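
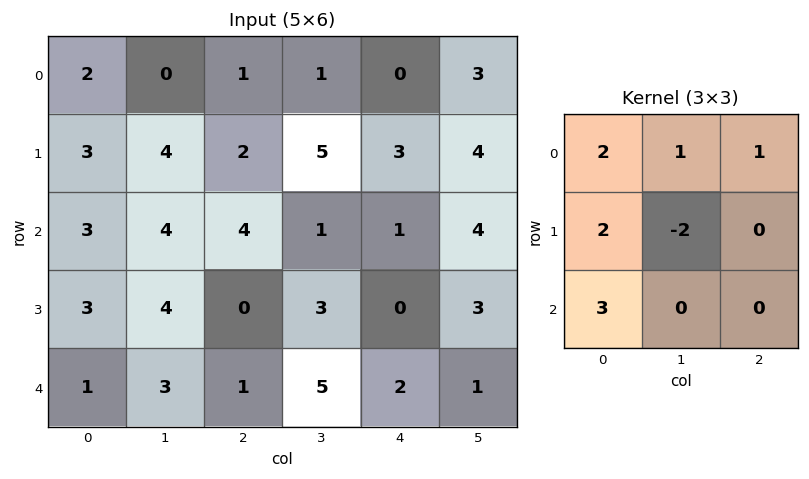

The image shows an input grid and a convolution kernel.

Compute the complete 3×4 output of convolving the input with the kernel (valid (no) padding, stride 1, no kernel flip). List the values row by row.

Output[0,0]: The receptive field on the input at this output position is [2 0 1 / 3 4 2 / 3 4 4]. Elementwise product with the kernel and sum: 2·2 + 0·1 + 1·1 + 3·2 + 4·-2 + 3·3.

12 18 9 12
19 27 18 26
15 30 7 28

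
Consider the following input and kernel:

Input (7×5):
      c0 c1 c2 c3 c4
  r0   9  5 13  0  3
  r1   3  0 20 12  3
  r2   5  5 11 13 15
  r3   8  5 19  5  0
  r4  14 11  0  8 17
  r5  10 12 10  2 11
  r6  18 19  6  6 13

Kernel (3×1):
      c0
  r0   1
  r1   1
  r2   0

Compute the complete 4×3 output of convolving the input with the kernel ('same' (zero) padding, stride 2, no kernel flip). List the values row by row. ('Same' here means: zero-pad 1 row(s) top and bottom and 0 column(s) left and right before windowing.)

Output[0,0]: The receptive field on the zero-padded input at this output position is [0 / 9 / 3]. Elementwise product with the kernel and sum: 0·1 + 9·1.

9 13 3
8 31 18
22 19 17
28 16 24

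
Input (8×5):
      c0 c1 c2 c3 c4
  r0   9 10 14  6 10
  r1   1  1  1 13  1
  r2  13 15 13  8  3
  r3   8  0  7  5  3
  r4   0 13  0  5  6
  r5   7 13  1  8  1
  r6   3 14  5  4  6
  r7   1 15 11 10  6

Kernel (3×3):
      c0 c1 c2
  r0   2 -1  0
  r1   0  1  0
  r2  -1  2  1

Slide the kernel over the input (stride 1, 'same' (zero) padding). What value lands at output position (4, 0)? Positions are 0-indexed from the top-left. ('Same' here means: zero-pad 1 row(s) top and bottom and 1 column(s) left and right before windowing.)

The receptive field on the zero-padded input at this output position is [0 8 0 / 0 0 13 / 0 7 13]. Elementwise product with the kernel and sum: 0·2 + 8·-1 + 0·1 + 0·-1 + 7·2 + 13·1.

19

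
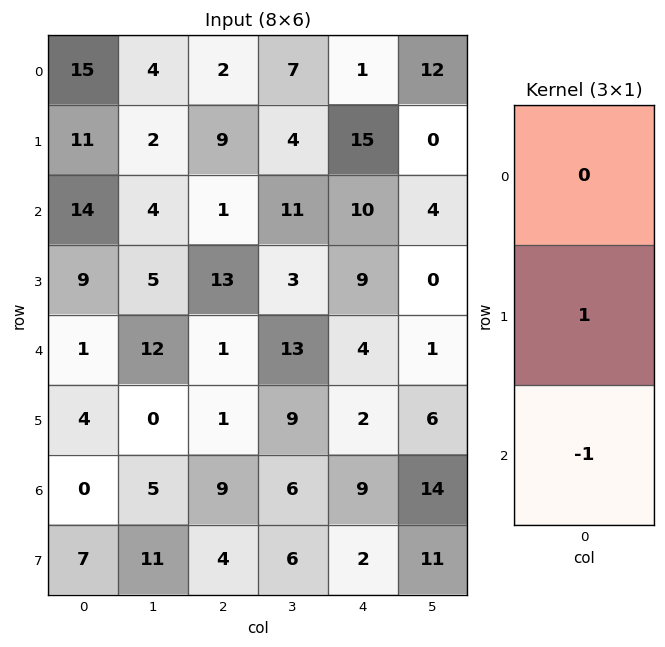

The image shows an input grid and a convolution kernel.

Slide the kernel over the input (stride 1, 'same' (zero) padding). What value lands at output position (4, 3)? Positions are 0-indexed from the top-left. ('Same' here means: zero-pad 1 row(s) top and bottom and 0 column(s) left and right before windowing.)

The receptive field on the zero-padded input at this output position is [3 / 13 / 9]. Elementwise product with the kernel and sum: 13·1 + 9·-1.

4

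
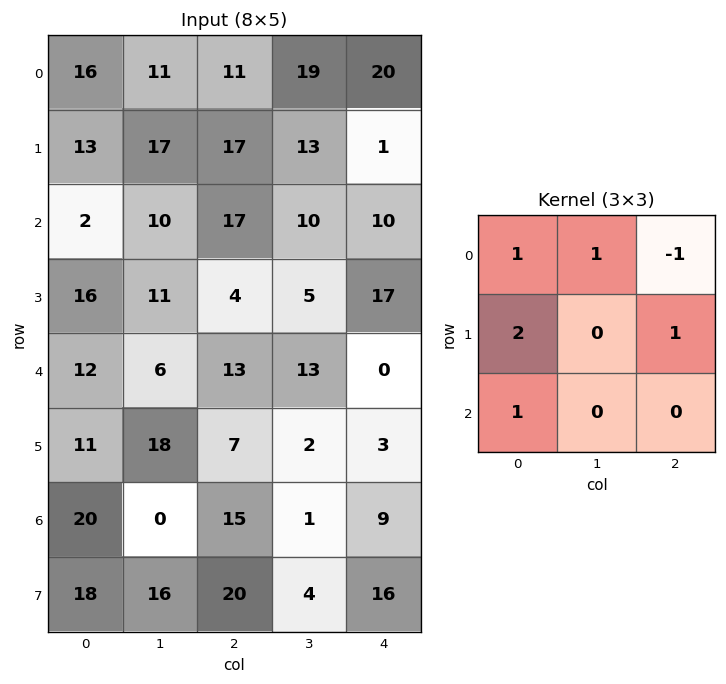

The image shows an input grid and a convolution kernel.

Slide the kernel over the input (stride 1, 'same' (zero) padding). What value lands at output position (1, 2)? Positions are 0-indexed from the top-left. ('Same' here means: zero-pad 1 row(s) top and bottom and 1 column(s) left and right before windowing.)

60

The receptive field on the zero-padded input at this output position is [11 11 19 / 17 17 13 / 10 17 10]. Elementwise product with the kernel and sum: 11·1 + 11·1 + 19·-1 + 17·2 + 13·1 + 10·1.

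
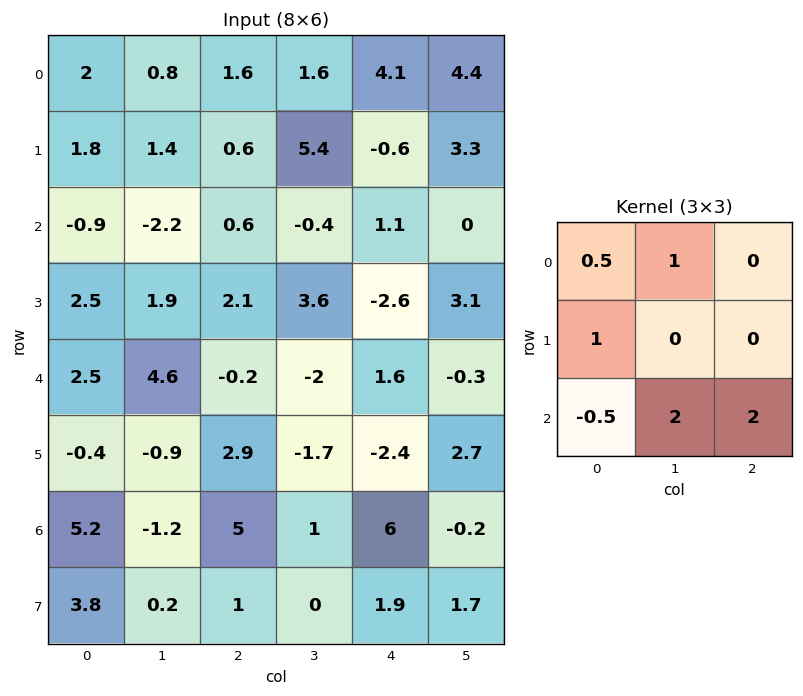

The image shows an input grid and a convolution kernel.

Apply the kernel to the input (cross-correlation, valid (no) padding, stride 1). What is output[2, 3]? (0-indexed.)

The receptive field on the input at this output position is [-0.4 1.1 0 / 3.6 -2.6 3.1 / -2 1.6 -0.3]. Elementwise product with the kernel and sum: -0.4·0.5 + 1.1·1 + 3.6·1 + -2·-0.5 + 1.6·2 + -0.3·2.

8.1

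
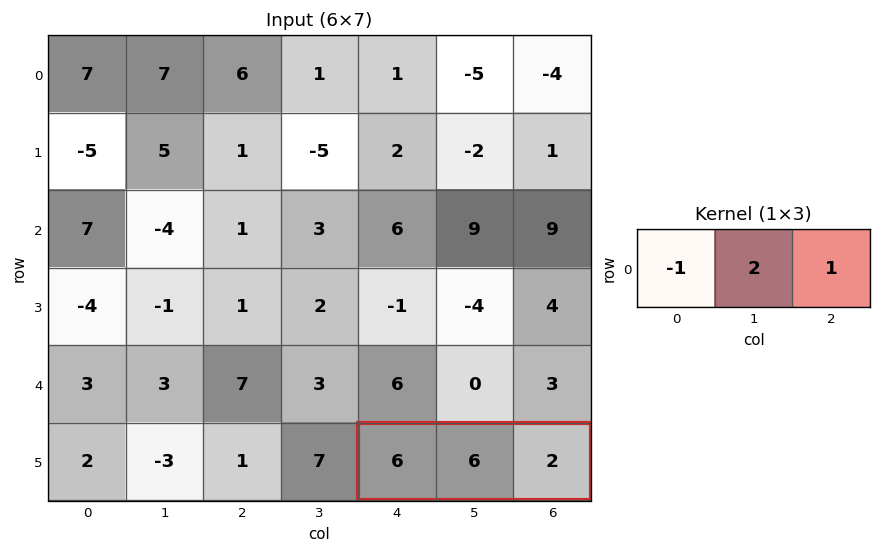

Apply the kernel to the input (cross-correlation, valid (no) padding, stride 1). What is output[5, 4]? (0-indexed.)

The receptive field on the input at this output position is [6 6 2]. Elementwise product with the kernel and sum: 6·-1 + 6·2 + 2·1.

8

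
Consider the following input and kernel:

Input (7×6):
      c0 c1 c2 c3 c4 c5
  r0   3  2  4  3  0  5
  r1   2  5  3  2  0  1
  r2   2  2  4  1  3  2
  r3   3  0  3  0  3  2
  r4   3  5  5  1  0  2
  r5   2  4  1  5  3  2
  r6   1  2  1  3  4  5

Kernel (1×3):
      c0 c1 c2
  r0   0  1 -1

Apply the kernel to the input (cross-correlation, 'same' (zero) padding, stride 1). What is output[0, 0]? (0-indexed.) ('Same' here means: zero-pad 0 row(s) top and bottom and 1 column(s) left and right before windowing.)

The receptive field on the zero-padded input at this output position is [0 3 2]. Elementwise product with the kernel and sum: 3·1 + 2·-1.

1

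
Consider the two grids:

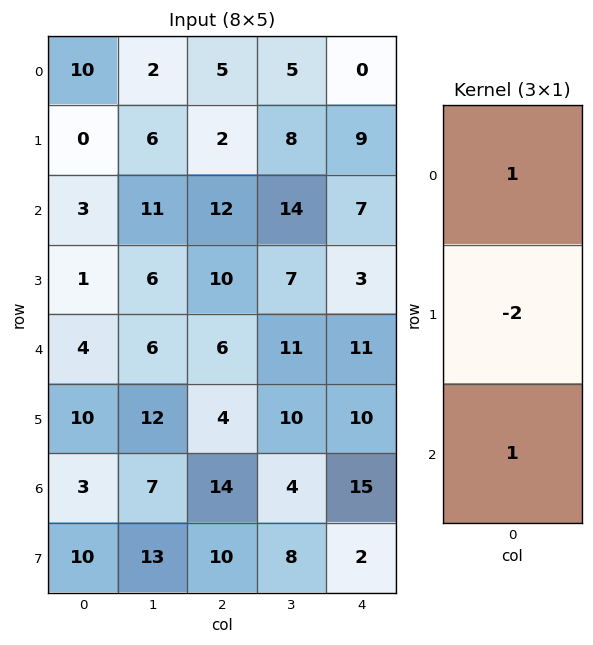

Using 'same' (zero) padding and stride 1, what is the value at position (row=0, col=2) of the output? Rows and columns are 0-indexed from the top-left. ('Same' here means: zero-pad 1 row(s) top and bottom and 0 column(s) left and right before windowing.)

The receptive field on the zero-padded input at this output position is [0 / 5 / 2]. Elementwise product with the kernel and sum: 0·1 + 5·-2 + 2·1.

-8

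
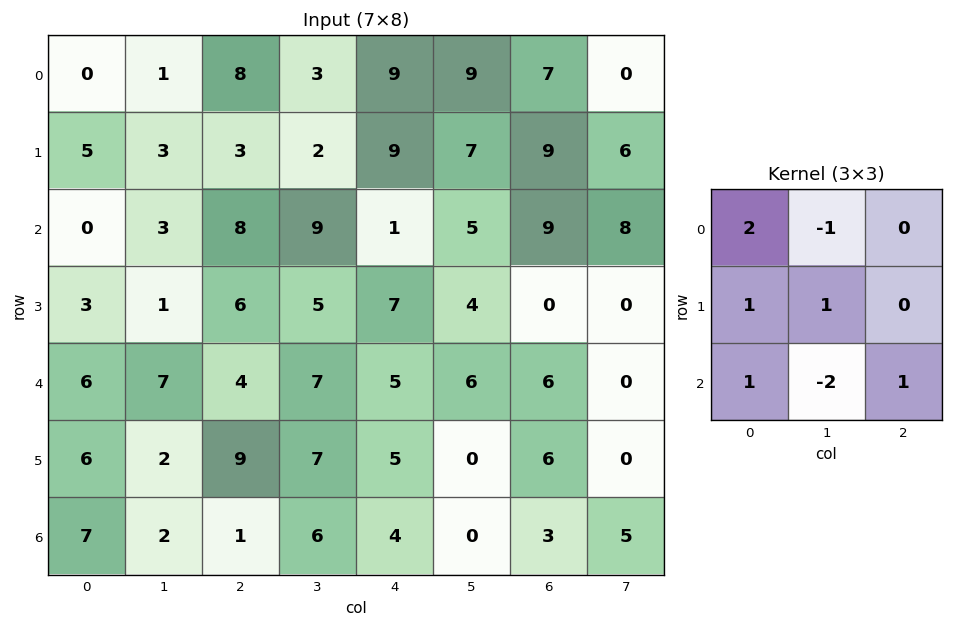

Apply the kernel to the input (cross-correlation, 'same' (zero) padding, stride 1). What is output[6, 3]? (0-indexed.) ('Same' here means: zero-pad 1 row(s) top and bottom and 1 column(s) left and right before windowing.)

18

The receptive field on the zero-padded input at this output position is [9 7 5 / 1 6 4 / 0 0 0]. Elementwise product with the kernel and sum: 9·2 + 7·-1 + 1·1 + 6·1 + 0·1 + 0·-2 + 0·1.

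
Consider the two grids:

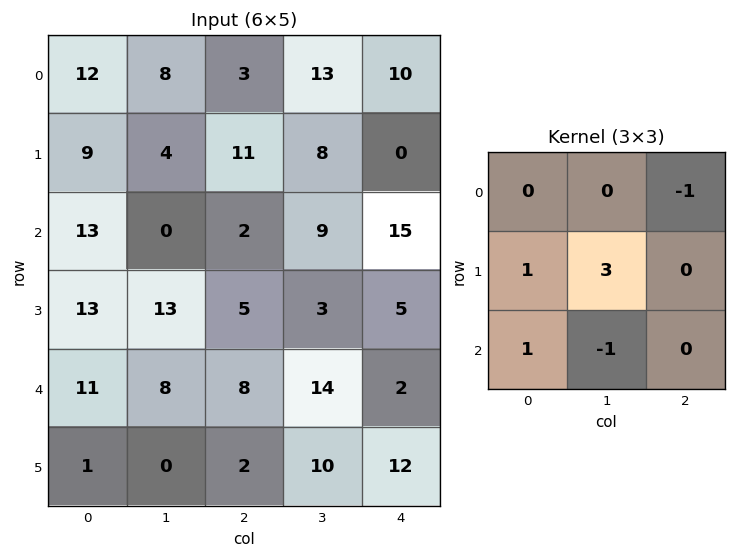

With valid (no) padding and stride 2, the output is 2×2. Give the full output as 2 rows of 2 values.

Output[0,0]: The receptive field on the input at this output position is [12 8 3 / 9 4 11 / 13 0 2]. Elementwise product with the kernel and sum: 3·-1 + 9·1 + 4·3 + 13·1 + 0·-1.

31 18
53 -7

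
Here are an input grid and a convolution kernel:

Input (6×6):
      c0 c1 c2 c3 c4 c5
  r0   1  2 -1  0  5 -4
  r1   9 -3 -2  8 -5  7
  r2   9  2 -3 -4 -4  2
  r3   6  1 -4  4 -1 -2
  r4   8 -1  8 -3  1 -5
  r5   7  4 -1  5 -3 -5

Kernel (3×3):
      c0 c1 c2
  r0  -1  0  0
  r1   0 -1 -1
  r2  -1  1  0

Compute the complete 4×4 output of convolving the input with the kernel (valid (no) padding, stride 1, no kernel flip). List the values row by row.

Output[0,0]: The receptive field on the input at this output position is [1 2 -1 / 9 -3 -2 / 9 2 -3]. Elementwise product with the kernel and sum: 1·-1 + -3·-1 + -2·-1 + 9·-1 + 2·1.
Output[0,1]: The receptive field on the input at this output position is [2 -1 0 / -3 -2 8 / 2 -3 -4]. Elementwise product with the kernel and sum: 2·-1 + -2·-1 + 8·-1 + 2·-1 + -3·1.

-3 -13 -3 -2
-13 5 18 -11
-15 7 -11 11
-16 -11 12 -8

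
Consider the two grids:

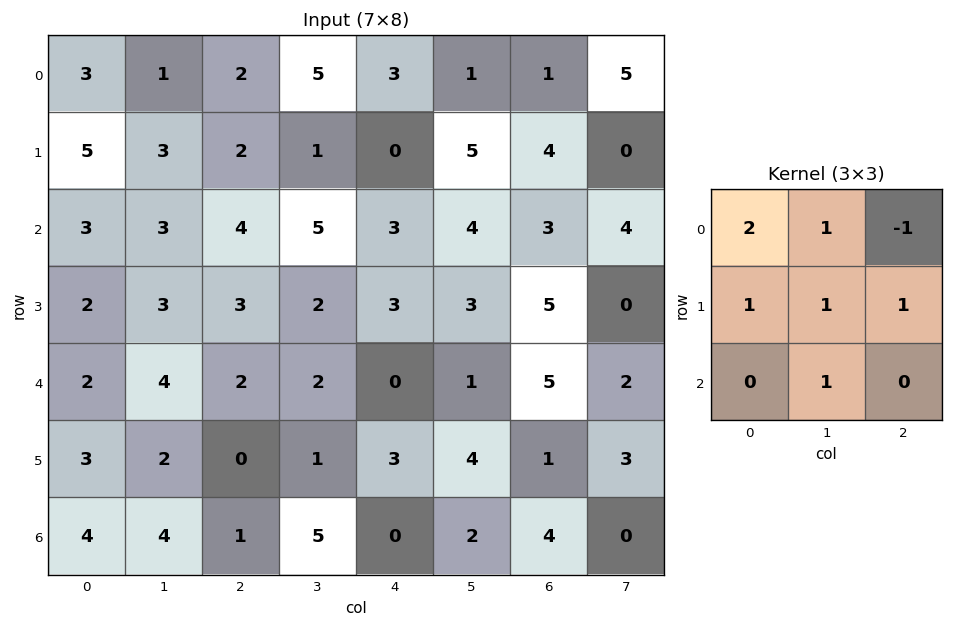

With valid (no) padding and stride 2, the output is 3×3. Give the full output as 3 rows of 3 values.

18 14 19
17 20 19
15 15 6

Output[0,0]: The receptive field on the input at this output position is [3 1 2 / 5 3 2 / 3 3 4]. Elementwise product with the kernel and sum: 3·2 + 1·1 + 2·-1 + 5·1 + 3·1 + 2·1 + 3·1.
Output[0,1]: The receptive field on the input at this output position is [2 5 3 / 2 1 0 / 4 5 3]. Elementwise product with the kernel and sum: 2·2 + 5·1 + 3·-1 + 2·1 + 1·1 + 0·1 + 5·1.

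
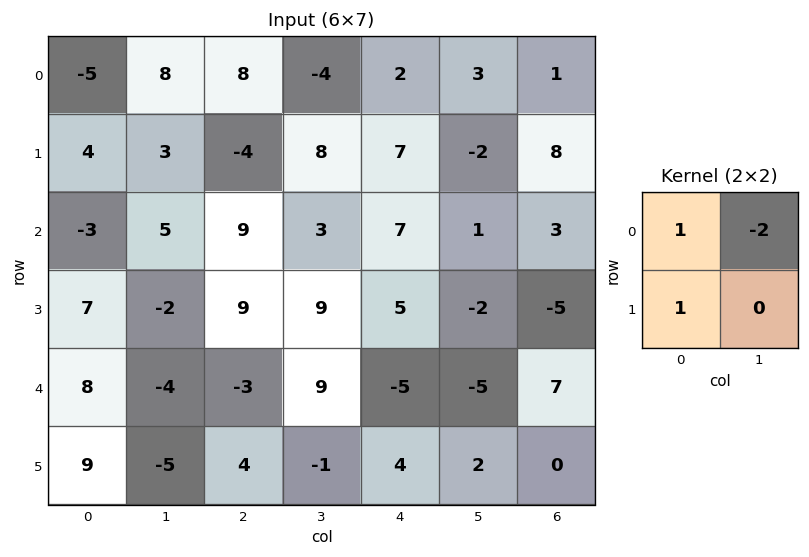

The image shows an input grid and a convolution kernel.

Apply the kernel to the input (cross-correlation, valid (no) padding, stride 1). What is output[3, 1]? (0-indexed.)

The receptive field on the input at this output position is [-2 9 / -4 -3]. Elementwise product with the kernel and sum: -2·1 + 9·-2 + -4·1.

-24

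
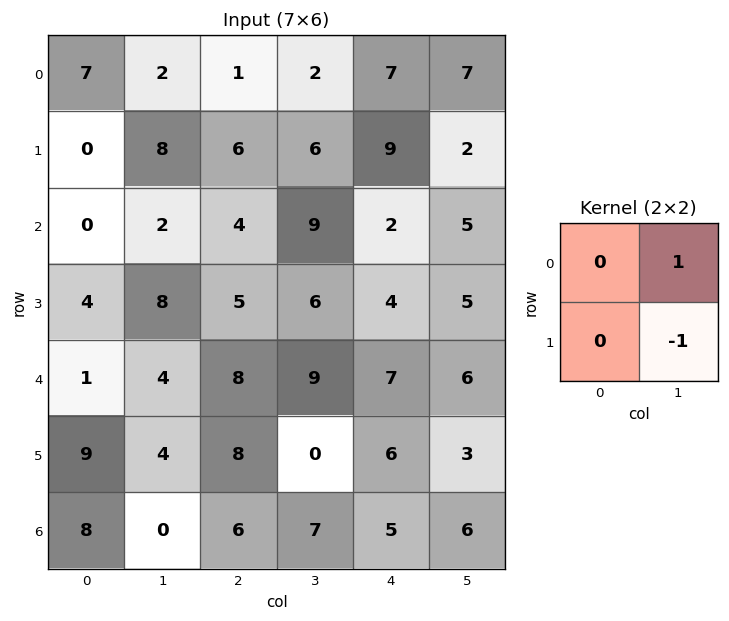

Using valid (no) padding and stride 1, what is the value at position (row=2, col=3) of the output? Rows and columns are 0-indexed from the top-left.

-2

The receptive field on the input at this output position is [9 2 / 6 4]. Elementwise product with the kernel and sum: 2·1 + 4·-1.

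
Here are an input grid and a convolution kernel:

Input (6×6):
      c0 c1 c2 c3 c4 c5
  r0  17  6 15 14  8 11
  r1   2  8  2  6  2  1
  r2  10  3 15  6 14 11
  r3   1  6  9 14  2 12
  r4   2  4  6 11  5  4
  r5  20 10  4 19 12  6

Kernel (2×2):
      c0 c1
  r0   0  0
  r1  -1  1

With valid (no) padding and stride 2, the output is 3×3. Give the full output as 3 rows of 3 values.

6 4 -1
5 5 10
-10 15 -6

Output[0,0]: The receptive field on the input at this output position is [17 6 / 2 8]. Elementwise product with the kernel and sum: 2·-1 + 8·1.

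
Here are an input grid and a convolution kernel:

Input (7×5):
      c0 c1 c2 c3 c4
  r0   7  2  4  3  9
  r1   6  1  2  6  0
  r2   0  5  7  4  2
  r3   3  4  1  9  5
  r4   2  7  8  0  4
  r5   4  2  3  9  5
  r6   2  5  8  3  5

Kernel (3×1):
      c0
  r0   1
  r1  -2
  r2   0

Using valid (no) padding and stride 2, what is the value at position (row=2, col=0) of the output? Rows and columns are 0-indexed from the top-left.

The receptive field on the input at this output position is [2 / 4 / 2]. Elementwise product with the kernel and sum: 2·1 + 4·-2.

-6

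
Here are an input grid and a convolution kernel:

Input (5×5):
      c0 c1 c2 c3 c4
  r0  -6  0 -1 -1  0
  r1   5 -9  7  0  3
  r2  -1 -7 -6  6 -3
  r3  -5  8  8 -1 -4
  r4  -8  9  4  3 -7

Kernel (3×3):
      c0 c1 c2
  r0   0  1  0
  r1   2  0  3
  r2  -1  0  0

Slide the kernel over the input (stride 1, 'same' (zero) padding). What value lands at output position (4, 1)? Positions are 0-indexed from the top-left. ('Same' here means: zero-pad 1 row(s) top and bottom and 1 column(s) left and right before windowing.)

4

The receptive field on the zero-padded input at this output position is [-5 8 8 / -8 9 4 / 0 0 0]. Elementwise product with the kernel and sum: 8·1 + -8·2 + 4·3 + 0·-1.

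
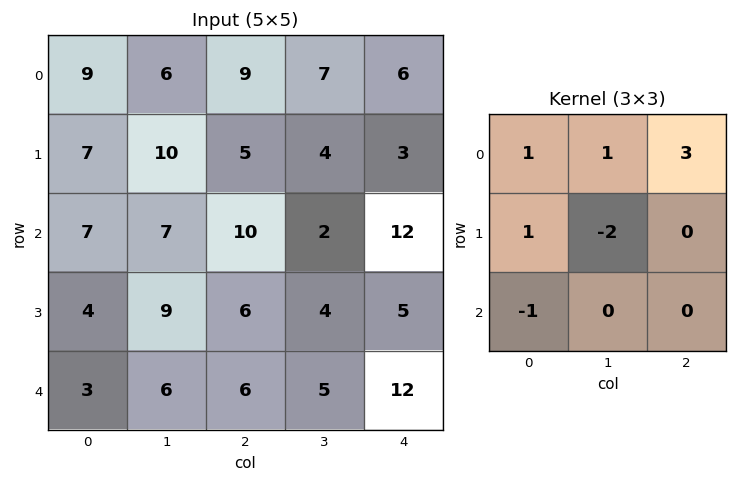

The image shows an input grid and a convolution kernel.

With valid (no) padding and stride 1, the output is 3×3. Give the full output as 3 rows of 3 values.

Output[0,0]: The receptive field on the input at this output position is [9 6 9 / 7 10 5 / 7 7 10]. Elementwise product with the kernel and sum: 9·1 + 6·1 + 9·3 + 7·1 + 10·-2 + 7·-1.
Output[0,1]: The receptive field on the input at this output position is [6 9 7 / 10 5 4 / 7 10 2]. Elementwise product with the kernel and sum: 6·1 + 9·1 + 7·3 + 10·1 + 5·-2 + 7·-1.

22 29 21
21 5 18
27 14 40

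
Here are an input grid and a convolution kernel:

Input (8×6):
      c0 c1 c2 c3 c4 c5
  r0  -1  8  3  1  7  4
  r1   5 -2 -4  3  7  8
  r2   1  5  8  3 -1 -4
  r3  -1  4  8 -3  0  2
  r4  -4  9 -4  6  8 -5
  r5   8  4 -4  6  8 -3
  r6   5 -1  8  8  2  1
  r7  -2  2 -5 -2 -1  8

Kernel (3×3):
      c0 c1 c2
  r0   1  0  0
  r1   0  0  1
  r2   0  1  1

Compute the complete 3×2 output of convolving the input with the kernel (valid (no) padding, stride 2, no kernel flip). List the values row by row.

8 12
14 22
-1 14

Output[0,0]: The receptive field on the input at this output position is [-1 8 3 / 5 -2 -4 / 1 5 8]. Elementwise product with the kernel and sum: -1·1 + -4·1 + 5·1 + 8·1.
Output[0,1]: The receptive field on the input at this output position is [3 1 7 / -4 3 7 / 8 3 -1]. Elementwise product with the kernel and sum: 3·1 + 7·1 + 3·1 + -1·1.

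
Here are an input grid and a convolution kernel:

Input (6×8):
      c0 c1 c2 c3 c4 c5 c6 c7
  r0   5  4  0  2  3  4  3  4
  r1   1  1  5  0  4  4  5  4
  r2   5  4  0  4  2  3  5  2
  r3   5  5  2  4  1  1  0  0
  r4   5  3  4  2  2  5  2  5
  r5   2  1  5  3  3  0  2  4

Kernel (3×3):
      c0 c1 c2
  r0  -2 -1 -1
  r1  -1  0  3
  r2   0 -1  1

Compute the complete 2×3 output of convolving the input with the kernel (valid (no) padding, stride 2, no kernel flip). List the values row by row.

-4 0 0
-12 -5 -16

Output[0,0]: The receptive field on the input at this output position is [5 4 0 / 1 1 5 / 5 4 0]. Elementwise product with the kernel and sum: 5·-2 + 4·-1 + 0·-1 + 1·-1 + 5·3 + 4·-1 + 0·1.
Output[0,1]: The receptive field on the input at this output position is [0 2 3 / 5 0 4 / 0 4 2]. Elementwise product with the kernel and sum: 0·-2 + 2·-1 + 3·-1 + 5·-1 + 4·3 + 4·-1 + 2·1.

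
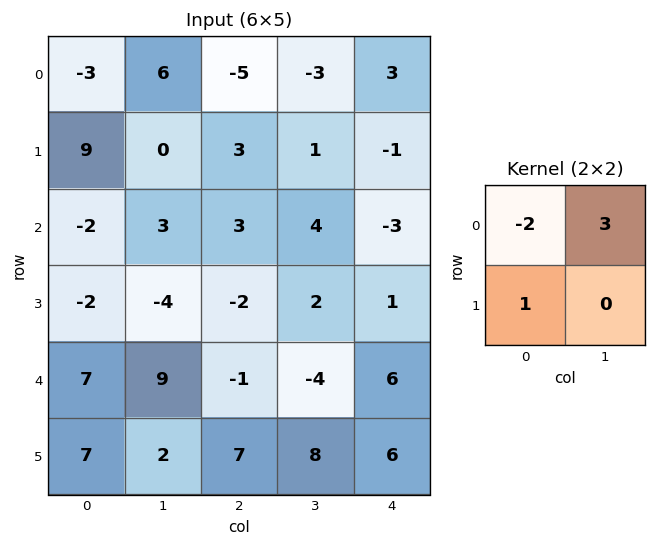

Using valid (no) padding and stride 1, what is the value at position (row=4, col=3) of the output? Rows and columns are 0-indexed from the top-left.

The receptive field on the input at this output position is [-4 6 / 8 6]. Elementwise product with the kernel and sum: -4·-2 + 6·3 + 8·1.

34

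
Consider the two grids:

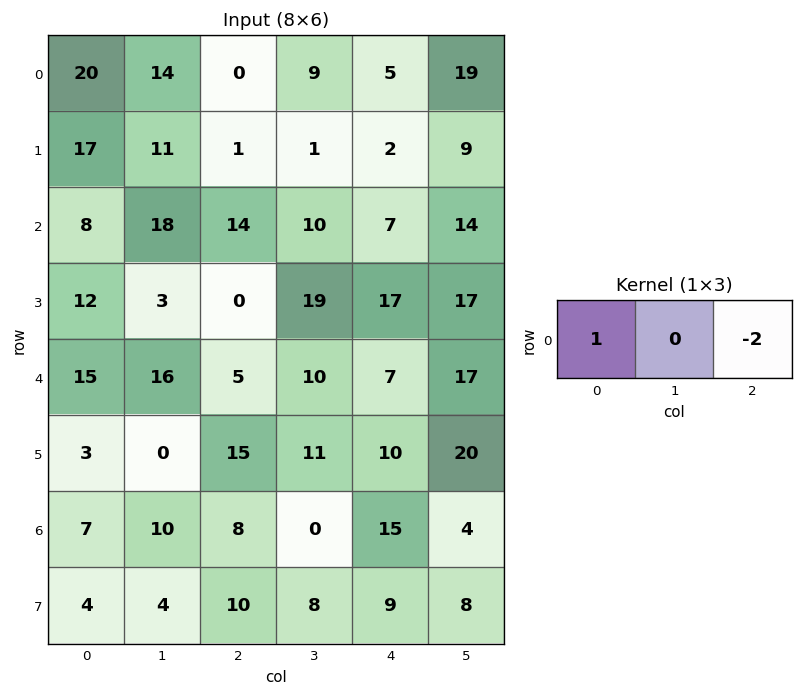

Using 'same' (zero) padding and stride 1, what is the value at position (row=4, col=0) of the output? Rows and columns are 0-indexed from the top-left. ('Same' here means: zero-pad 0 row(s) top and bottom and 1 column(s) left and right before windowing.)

The receptive field on the zero-padded input at this output position is [0 15 16]. Elementwise product with the kernel and sum: 0·1 + 16·-2.

-32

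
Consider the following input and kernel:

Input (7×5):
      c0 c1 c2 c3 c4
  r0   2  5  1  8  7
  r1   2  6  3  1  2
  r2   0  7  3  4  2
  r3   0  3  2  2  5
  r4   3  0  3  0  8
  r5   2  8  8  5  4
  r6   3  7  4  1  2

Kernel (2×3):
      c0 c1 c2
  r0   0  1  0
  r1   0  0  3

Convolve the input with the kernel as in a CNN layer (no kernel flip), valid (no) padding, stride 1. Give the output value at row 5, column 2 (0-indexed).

The receptive field on the input at this output position is [8 5 4 / 4 1 2]. Elementwise product with the kernel and sum: 5·1 + 2·3.

11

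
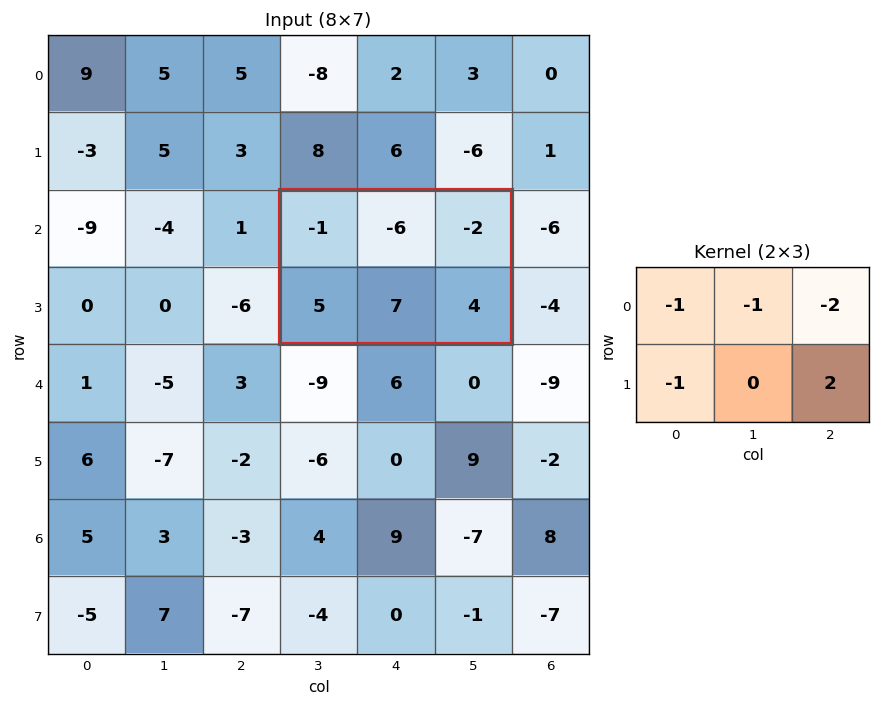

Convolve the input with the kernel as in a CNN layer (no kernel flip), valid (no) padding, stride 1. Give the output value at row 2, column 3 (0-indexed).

14

The receptive field on the input at this output position is [-1 -6 -2 / 5 7 4]. Elementwise product with the kernel and sum: -1·-1 + -6·-1 + -2·-2 + 5·-1 + 4·2.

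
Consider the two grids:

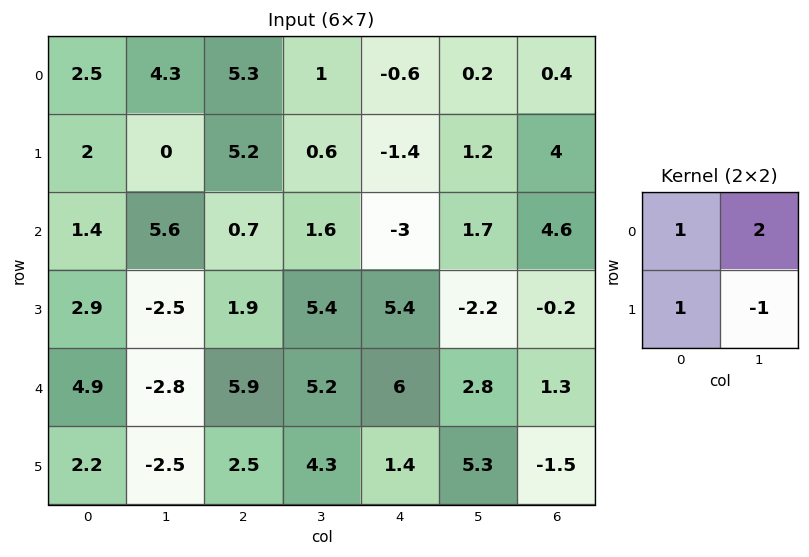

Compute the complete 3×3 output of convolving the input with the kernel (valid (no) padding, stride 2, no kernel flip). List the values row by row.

13.1 11.9 -2.8
18 0.4 8
4 14.5 7.7

Output[0,0]: The receptive field on the input at this output position is [2.5 4.3 / 2 0]. Elementwise product with the kernel and sum: 2.5·1 + 4.3·2 + 2·1 + 0·-1.
Output[0,1]: The receptive field on the input at this output position is [5.3 1 / 5.2 0.6]. Elementwise product with the kernel and sum: 5.3·1 + 1·2 + 5.2·1 + 0.6·-1.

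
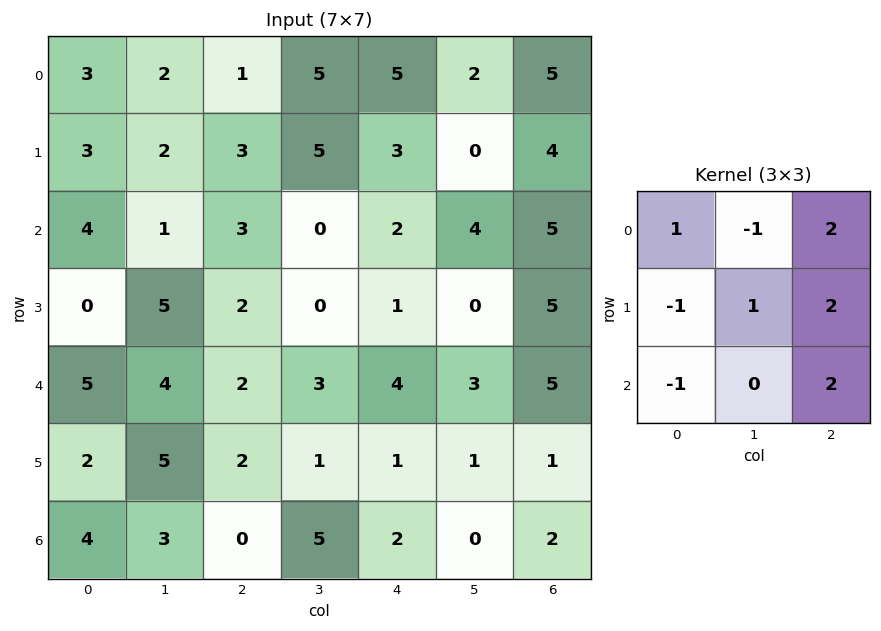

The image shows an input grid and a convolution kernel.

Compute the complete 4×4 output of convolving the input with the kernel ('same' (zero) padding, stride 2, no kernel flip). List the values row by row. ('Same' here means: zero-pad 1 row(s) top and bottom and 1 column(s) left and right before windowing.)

Output[0,0]: The receptive field on the zero-padded input at this output position is [0 0 0 / 0 3 2 / 0 3 2]. Elementwise product with the kernel and sum: 0·1 + 0·-1 + 0·2 + 0·-1 + 3·1 + 2·2 + 0·-1 + 2·2.

11 17 -1 3
17 6 12 -3
33 4 7 -4
18 12 -1 2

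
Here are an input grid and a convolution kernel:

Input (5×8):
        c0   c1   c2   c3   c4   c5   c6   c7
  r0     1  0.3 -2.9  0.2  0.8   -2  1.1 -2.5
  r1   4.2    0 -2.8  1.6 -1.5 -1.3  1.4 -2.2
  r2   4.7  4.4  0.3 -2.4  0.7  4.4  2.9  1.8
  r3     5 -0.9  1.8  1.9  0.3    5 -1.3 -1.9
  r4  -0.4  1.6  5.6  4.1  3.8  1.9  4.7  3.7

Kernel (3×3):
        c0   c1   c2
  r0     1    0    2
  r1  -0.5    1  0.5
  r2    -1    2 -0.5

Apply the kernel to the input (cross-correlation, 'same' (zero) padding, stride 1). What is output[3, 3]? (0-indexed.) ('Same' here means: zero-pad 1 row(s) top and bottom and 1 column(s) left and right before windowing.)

The receptive field on the zero-padded input at this output position is [0.3 -2.4 0.7 / 1.8 1.9 0.3 / 5.6 4.1 3.8]. Elementwise product with the kernel and sum: 0.3·1 + 0.7·2 + 1.8·-0.5 + 1.9·1 + 0.3·0.5 + 5.6·-1 + 4.1·2 + 3.8·-0.5.

3.55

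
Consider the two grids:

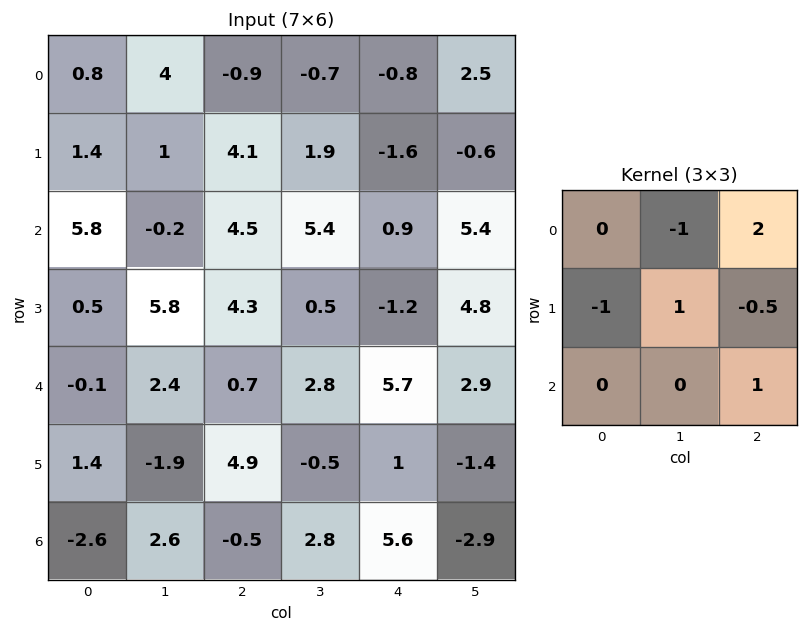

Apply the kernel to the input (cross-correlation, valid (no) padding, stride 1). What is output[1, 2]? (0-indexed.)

The receptive field on the input at this output position is [4.1 1.9 -1.6 / 4.5 5.4 0.9 / 4.3 0.5 -1.2]. Elementwise product with the kernel and sum: 1.9·-1 + -1.6·2 + 4.5·-1 + 5.4·1 + 0.9·-0.5 + -1.2·1.

-5.85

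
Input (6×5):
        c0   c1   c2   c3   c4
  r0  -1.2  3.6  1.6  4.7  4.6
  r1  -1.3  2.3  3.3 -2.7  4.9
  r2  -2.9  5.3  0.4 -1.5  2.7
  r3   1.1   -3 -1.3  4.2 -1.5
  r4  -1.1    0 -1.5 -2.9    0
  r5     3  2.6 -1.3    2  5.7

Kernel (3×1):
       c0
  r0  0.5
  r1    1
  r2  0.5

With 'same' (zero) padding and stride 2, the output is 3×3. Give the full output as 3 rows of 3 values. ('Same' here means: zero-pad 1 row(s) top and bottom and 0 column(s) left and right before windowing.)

Output[0,0]: The receptive field on the zero-padded input at this output position is [0 / -1.2 / -1.3]. Elementwise product with the kernel and sum: 0·0.5 + -1.2·1 + -1.3·0.5.
Output[0,1]: The receptive field on the zero-padded input at this output position is [0 / 1.6 / 3.3]. Elementwise product with the kernel and sum: 0·0.5 + 1.6·1 + 3.3·0.5.

-1.85 3.25 7.05
-3 1.4 4.4
0.95 -2.8 2.1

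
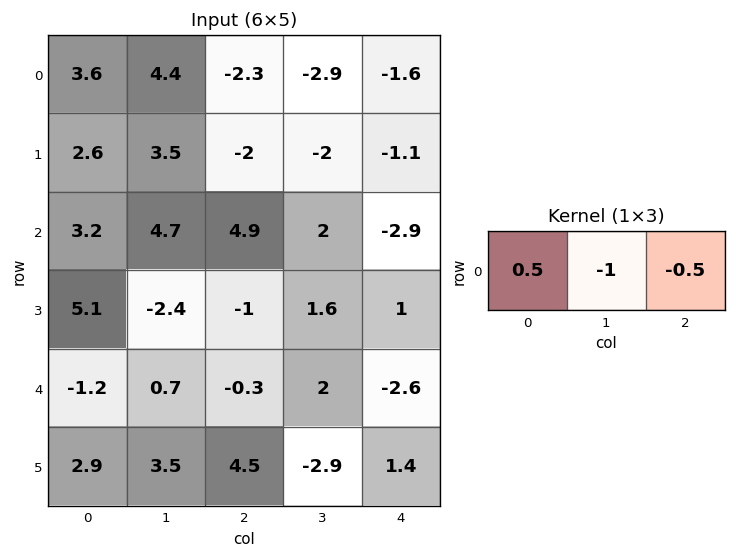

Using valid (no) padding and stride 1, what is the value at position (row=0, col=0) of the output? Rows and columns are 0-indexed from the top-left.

The receptive field on the input at this output position is [3.6 4.4 -2.3]. Elementwise product with the kernel and sum: 3.6·0.5 + 4.4·-1 + -2.3·-0.5.

-1.45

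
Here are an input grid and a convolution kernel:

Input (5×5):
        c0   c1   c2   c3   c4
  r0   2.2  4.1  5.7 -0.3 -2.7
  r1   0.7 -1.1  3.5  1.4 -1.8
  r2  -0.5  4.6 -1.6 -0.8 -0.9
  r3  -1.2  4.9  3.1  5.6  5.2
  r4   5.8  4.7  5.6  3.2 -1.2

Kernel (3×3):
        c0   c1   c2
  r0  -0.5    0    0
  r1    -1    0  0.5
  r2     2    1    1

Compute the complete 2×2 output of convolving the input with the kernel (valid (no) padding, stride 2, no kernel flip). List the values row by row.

1.95 -12.15
24.9 13.5

Output[0,0]: The receptive field on the input at this output position is [2.2 4.1 5.7 / 0.7 -1.1 3.5 / -0.5 4.6 -1.6]. Elementwise product with the kernel and sum: 2.2·-0.5 + 0.7·-1 + 3.5·0.5 + -0.5·2 + 4.6·1 + -1.6·1.
Output[0,1]: The receptive field on the input at this output position is [5.7 -0.3 -2.7 / 3.5 1.4 -1.8 / -1.6 -0.8 -0.9]. Elementwise product with the kernel and sum: 5.7·-0.5 + 3.5·-1 + -1.8·0.5 + -1.6·2 + -0.8·1 + -0.9·1.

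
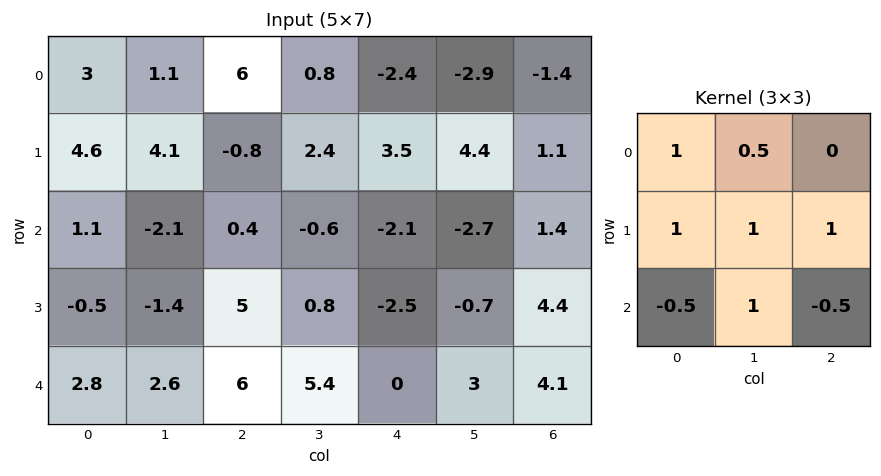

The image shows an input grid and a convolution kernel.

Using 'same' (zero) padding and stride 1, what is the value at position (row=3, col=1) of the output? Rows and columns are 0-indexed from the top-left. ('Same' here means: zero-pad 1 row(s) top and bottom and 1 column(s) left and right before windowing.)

The receptive field on the zero-padded input at this output position is [1.1 -2.1 0.4 / -0.5 -1.4 5 / 2.8 2.6 6]. Elementwise product with the kernel and sum: 1.1·1 + -2.1·0.5 + -0.5·1 + -1.4·1 + 5·1 + 2.8·-0.5 + 2.6·1 + 6·-0.5.

1.35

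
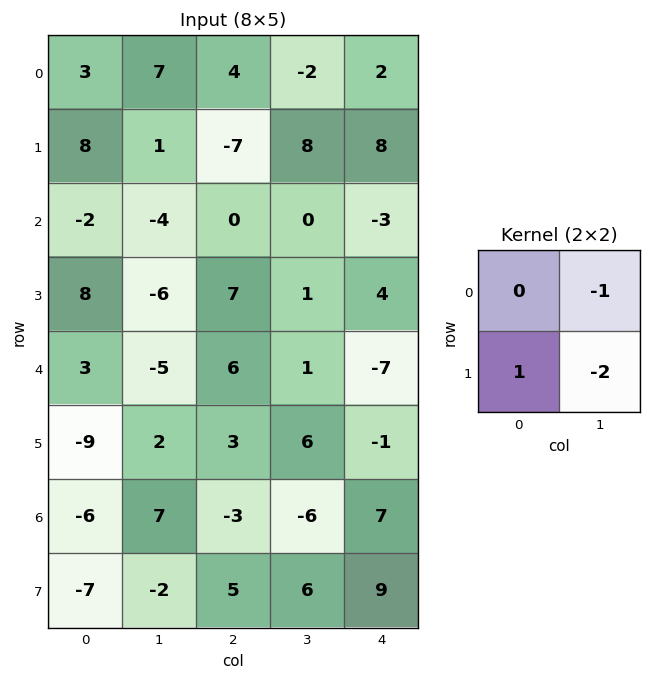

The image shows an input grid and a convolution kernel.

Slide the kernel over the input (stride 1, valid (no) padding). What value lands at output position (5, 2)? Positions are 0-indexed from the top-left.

3

The receptive field on the input at this output position is [3 6 / -3 -6]. Elementwise product with the kernel and sum: 6·-1 + -3·1 + -6·-2.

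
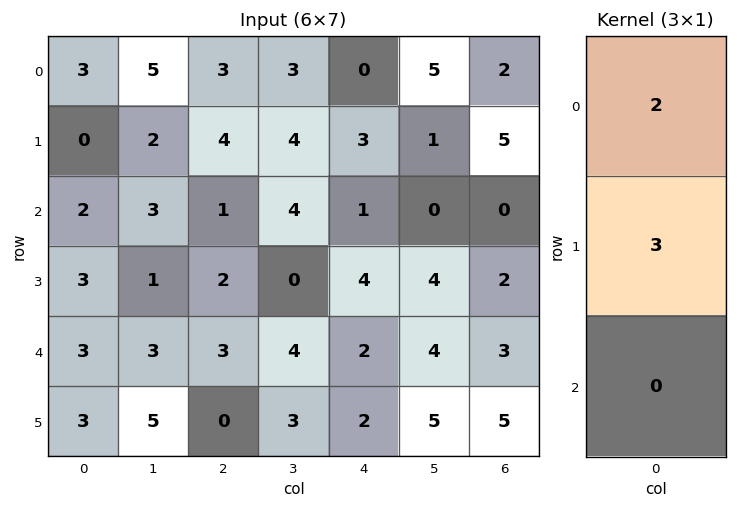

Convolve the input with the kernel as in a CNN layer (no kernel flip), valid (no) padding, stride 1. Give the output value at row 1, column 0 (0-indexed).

6

The receptive field on the input at this output position is [0 / 2 / 3]. Elementwise product with the kernel and sum: 0·2 + 2·3.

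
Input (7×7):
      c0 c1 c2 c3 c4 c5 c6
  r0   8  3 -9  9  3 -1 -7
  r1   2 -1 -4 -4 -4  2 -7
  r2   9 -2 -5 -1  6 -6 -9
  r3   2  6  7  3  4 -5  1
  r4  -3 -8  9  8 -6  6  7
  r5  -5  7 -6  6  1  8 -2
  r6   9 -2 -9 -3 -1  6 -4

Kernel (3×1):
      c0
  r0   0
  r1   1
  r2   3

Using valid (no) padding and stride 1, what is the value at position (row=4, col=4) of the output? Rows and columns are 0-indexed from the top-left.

The receptive field on the input at this output position is [-6 / 1 / -1]. Elementwise product with the kernel and sum: 1·1 + -1·3.

-2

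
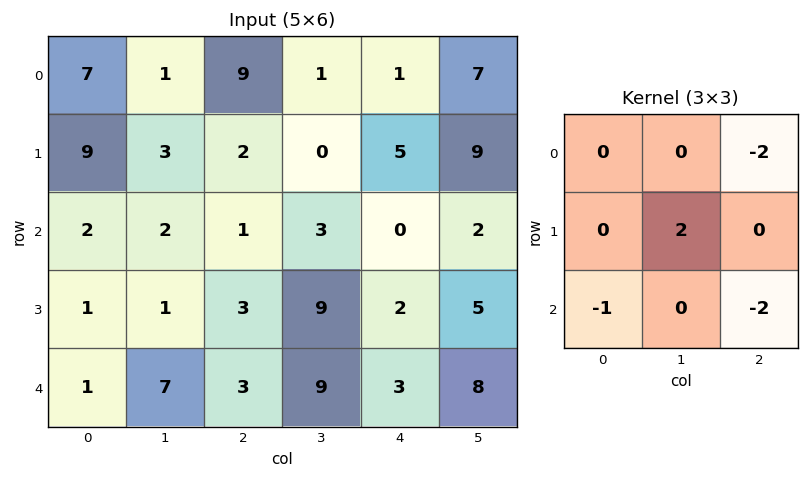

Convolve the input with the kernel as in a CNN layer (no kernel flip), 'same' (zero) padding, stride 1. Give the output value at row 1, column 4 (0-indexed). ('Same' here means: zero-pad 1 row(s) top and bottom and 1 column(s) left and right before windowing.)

The receptive field on the zero-padded input at this output position is [1 1 7 / 0 5 9 / 3 0 2]. Elementwise product with the kernel and sum: 7·-2 + 5·2 + 3·-1 + 2·-2.

-11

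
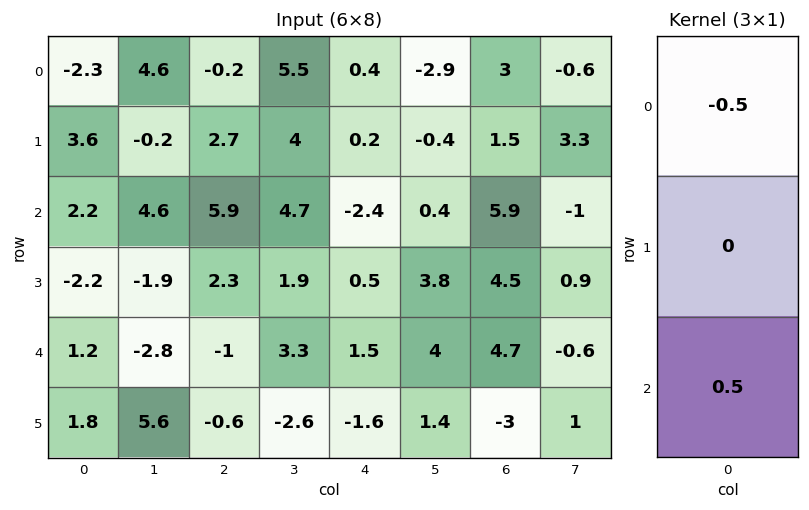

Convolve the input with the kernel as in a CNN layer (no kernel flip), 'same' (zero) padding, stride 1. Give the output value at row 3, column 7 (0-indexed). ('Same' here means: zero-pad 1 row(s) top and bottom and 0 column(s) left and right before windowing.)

The receptive field on the zero-padded input at this output position is [-1 / 0.9 / -0.6]. Elementwise product with the kernel and sum: -1·-0.5 + -0.6·0.5.

0.2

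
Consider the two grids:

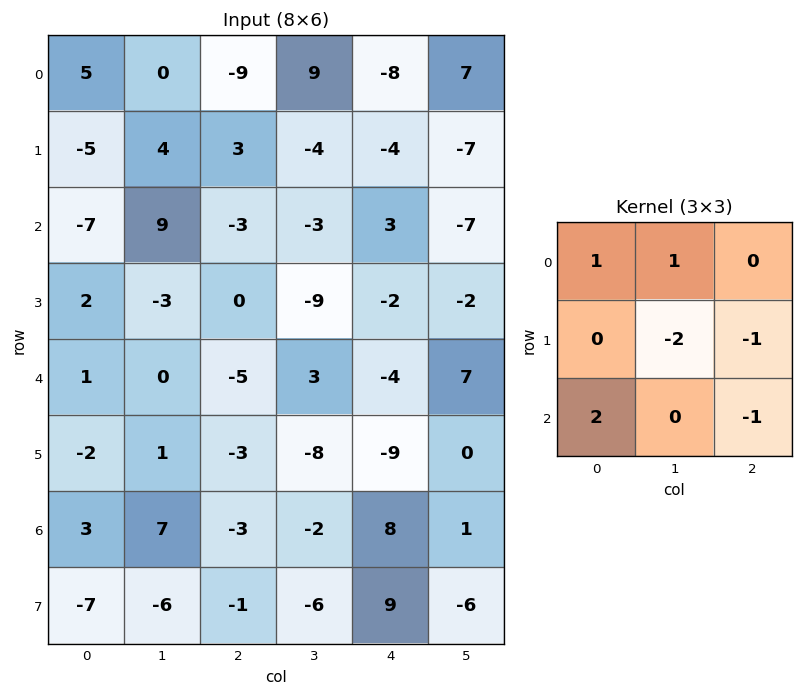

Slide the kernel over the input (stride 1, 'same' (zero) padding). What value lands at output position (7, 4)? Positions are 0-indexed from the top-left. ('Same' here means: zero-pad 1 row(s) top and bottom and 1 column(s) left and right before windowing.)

The receptive field on the zero-padded input at this output position is [-2 8 1 / -6 9 -6 / 0 0 0]. Elementwise product with the kernel and sum: -2·1 + 8·1 + 9·-2 + -6·-1 + 0·2 + 0·-1.

-6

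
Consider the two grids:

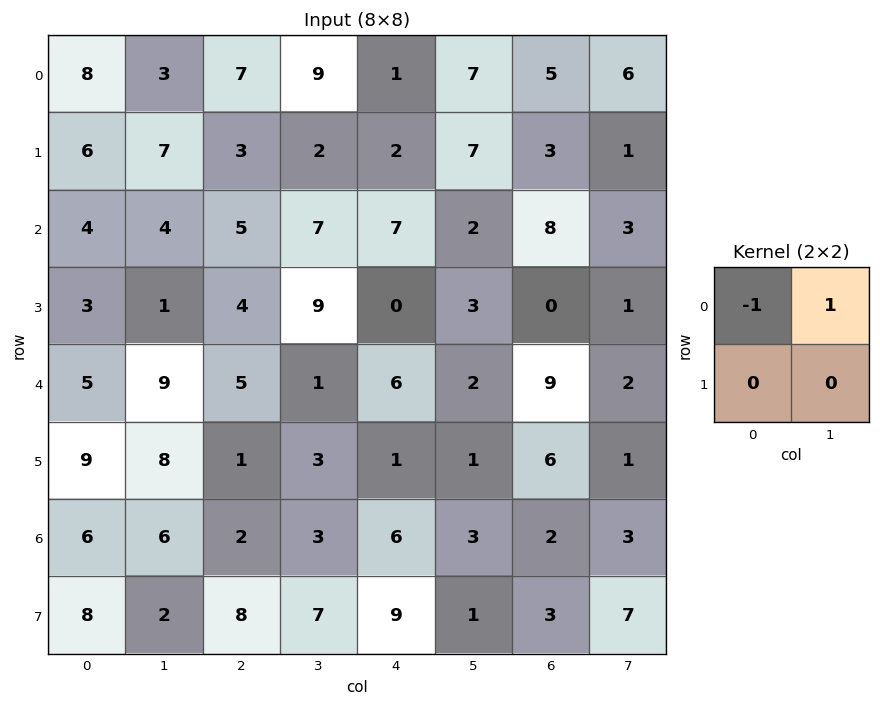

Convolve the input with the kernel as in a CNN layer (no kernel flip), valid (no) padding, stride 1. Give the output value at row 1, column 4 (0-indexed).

The receptive field on the input at this output position is [2 7 / 7 2]. Elementwise product with the kernel and sum: 2·-1 + 7·1.

5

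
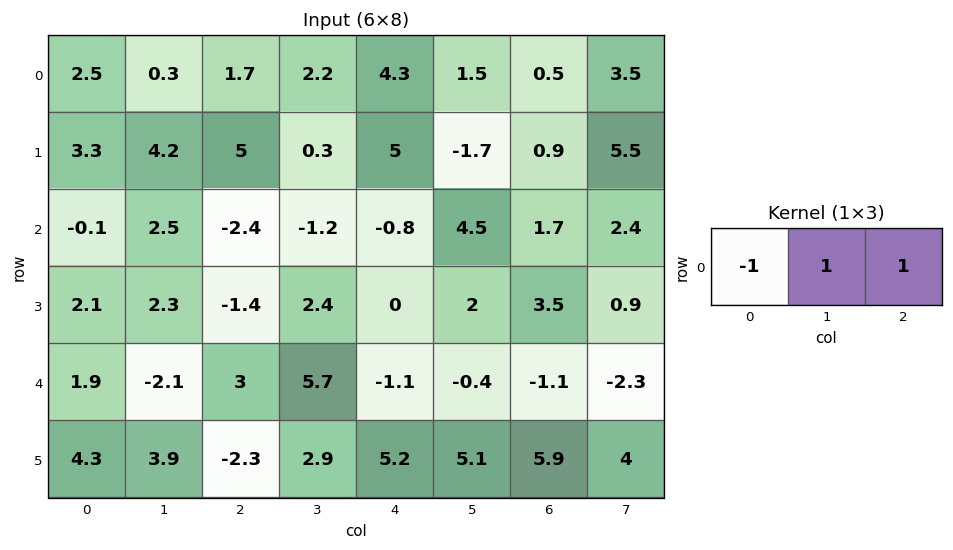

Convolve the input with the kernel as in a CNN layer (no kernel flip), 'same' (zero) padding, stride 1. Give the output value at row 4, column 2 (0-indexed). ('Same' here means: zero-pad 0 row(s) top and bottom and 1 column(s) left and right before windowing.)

The receptive field on the zero-padded input at this output position is [-2.1 3 5.7]. Elementwise product with the kernel and sum: -2.1·-1 + 3·1 + 5.7·1.

10.8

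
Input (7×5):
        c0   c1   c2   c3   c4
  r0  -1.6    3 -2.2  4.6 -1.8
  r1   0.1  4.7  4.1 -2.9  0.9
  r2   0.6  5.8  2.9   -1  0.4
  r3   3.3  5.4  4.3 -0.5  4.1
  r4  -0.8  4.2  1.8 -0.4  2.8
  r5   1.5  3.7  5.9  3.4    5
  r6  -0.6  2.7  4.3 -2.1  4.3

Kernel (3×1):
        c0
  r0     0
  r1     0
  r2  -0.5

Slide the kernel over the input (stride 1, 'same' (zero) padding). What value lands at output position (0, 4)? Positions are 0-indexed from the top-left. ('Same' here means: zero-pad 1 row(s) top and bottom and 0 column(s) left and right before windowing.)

-0.45

The receptive field on the zero-padded input at this output position is [0 / -1.8 / 0.9]. Elementwise product with the kernel and sum: 0.9·-0.5.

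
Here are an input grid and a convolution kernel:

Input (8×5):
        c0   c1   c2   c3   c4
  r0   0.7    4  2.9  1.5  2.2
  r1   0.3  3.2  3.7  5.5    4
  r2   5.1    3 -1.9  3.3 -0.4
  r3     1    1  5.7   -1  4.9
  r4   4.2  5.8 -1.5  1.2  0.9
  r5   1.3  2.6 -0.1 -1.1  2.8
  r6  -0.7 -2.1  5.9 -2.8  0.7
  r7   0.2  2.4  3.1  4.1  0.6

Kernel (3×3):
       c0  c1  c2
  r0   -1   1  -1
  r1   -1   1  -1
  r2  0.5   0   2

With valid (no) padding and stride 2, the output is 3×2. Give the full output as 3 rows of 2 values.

-1.65 -7.55
-6.8 -4.95
15.95 2.35

Output[0,0]: The receptive field on the input at this output position is [0.7 4 2.9 / 0.3 3.2 3.7 / 5.1 3 -1.9]. Elementwise product with the kernel and sum: 0.7·-1 + 4·1 + 2.9·-1 + 0.3·-1 + 3.2·1 + 3.7·-1 + 5.1·0.5 + -1.9·2.
Output[0,1]: The receptive field on the input at this output position is [2.9 1.5 2.2 / 3.7 5.5 4 / -1.9 3.3 -0.4]. Elementwise product with the kernel and sum: 2.9·-1 + 1.5·1 + 2.2·-1 + 3.7·-1 + 5.5·1 + 4·-1 + -1.9·0.5 + -0.4·2.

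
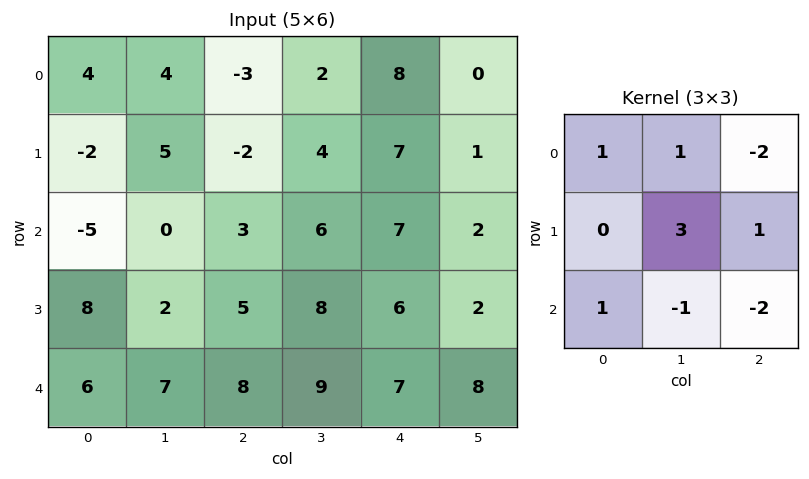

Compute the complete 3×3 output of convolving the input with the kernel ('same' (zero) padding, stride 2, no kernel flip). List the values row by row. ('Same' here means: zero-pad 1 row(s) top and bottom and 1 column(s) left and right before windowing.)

Output[0,0]: The receptive field on the zero-padded input at this output position is [0 0 0 / 0 4 4 / 0 -2 5]. Elementwise product with the kernel and sum: 0·1 + 0·1 + 0·-2 + 4·3 + 4·1 + 0·1 + -2·-1 + 5·-2.
Output[0,1]: The receptive field on the zero-padded input at this output position is [0 0 0 / 4 -3 2 / 5 -2 4]. Elementwise product with the kernel and sum: 0·1 + 0·1 + 0·-2 + -3·3 + 2·1 + 5·1 + -2·-1 + 4·-2.

8 -8 19
-39 -9 30
29 24 39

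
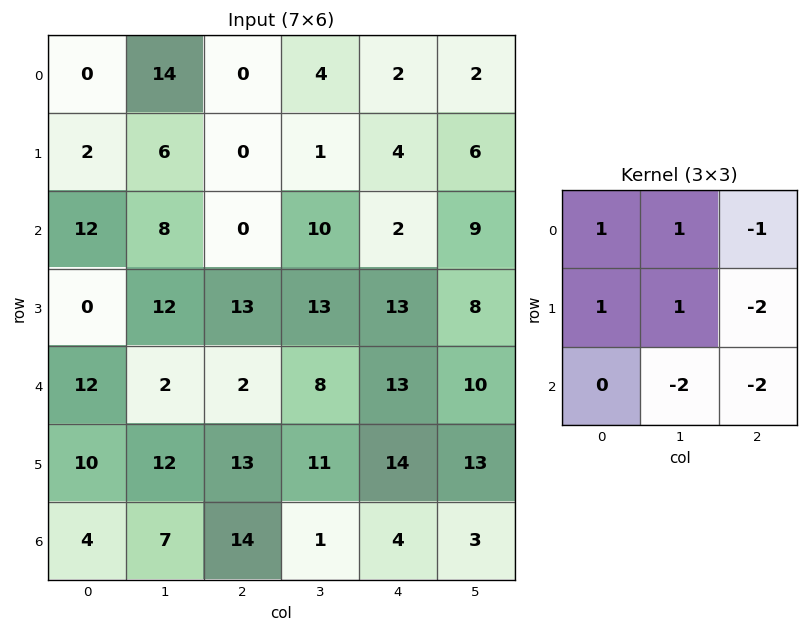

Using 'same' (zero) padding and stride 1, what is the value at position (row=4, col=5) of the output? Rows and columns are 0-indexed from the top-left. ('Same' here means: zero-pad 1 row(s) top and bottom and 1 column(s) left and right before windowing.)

18

The receptive field on the zero-padded input at this output position is [13 8 0 / 13 10 0 / 14 13 0]. Elementwise product with the kernel and sum: 13·1 + 8·1 + 0·-1 + 13·1 + 10·1 + 0·-2 + 13·-2 + 0·-2.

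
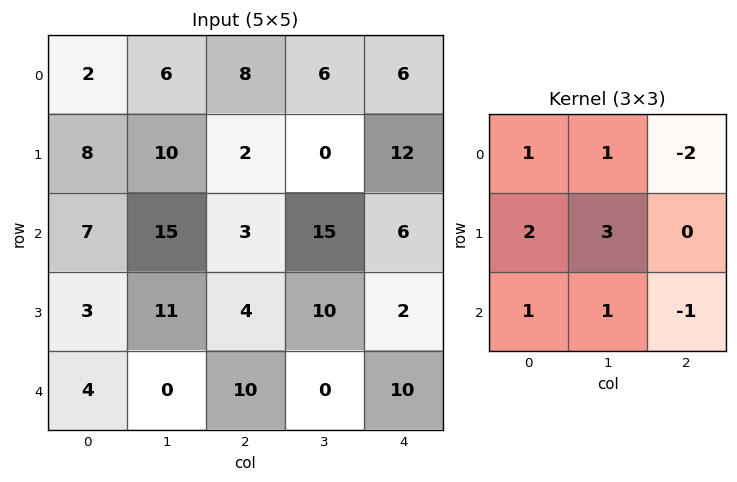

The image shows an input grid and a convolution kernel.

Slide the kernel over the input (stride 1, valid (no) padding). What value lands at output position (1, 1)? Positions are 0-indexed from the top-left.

56

The receptive field on the input at this output position is [10 2 0 / 15 3 15 / 11 4 10]. Elementwise product with the kernel and sum: 10·1 + 2·1 + 0·-2 + 15·2 + 3·3 + 11·1 + 4·1 + 10·-1.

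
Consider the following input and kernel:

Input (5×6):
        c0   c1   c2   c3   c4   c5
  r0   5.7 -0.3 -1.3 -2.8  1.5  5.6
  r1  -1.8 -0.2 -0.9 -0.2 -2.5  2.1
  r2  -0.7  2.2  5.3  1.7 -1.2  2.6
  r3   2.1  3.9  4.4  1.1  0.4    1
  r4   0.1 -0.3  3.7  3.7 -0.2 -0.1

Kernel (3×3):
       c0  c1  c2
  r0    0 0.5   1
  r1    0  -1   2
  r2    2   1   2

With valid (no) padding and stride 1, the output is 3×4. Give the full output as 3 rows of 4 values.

8.35 10.15 5.2 20.45
24.3 11.85 4 11.85
18.6 12.65 10.05 10.6

Output[0,0]: The receptive field on the input at this output position is [5.7 -0.3 -1.3 / -1.8 -0.2 -0.9 / -0.7 2.2 5.3]. Elementwise product with the kernel and sum: -0.3·0.5 + -1.3·1 + -0.2·-1 + -0.9·2 + -0.7·2 + 2.2·1 + 5.3·2.
Output[0,1]: The receptive field on the input at this output position is [-0.3 -1.3 -2.8 / -0.2 -0.9 -0.2 / 2.2 5.3 1.7]. Elementwise product with the kernel and sum: -1.3·0.5 + -2.8·1 + -0.9·-1 + -0.2·2 + 2.2·2 + 5.3·1 + 1.7·2.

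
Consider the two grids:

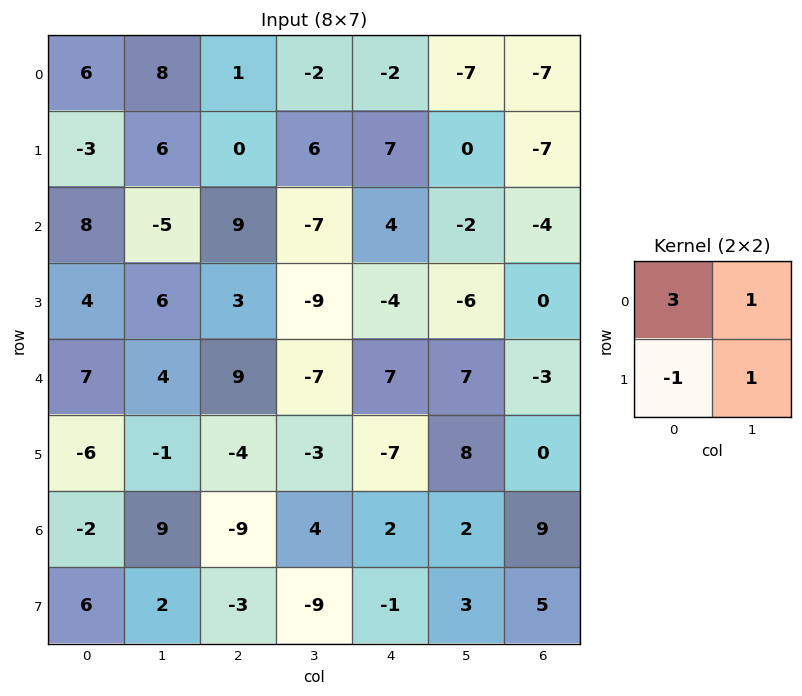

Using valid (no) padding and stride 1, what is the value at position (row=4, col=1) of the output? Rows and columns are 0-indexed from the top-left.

The receptive field on the input at this output position is [4 9 / -1 -4]. Elementwise product with the kernel and sum: 4·3 + 9·1 + -1·-1 + -4·1.

18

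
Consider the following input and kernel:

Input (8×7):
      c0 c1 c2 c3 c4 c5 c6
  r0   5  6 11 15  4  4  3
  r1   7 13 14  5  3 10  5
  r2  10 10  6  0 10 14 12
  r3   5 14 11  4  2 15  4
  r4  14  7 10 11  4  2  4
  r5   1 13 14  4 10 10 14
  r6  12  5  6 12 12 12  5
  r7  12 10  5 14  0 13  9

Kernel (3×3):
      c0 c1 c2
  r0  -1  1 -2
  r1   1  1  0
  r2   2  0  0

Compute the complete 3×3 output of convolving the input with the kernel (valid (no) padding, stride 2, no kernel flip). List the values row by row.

Output[0,0]: The receptive field on the input at this output position is [5 6 11 / 7 13 14 / 10 10 6]. Elementwise product with the kernel and sum: 5·-1 + 6·1 + 11·-2 + 7·1 + 13·1 + 10·2.
Output[0,1]: The receptive field on the input at this output position is [11 15 4 / 14 5 3 / 6 0 10]. Elementwise product with the kernel and sum: 11·-1 + 15·1 + 4·-2 + 14·1 + 5·1 + 6·2.

19 27 27
35 9 5
11 23 34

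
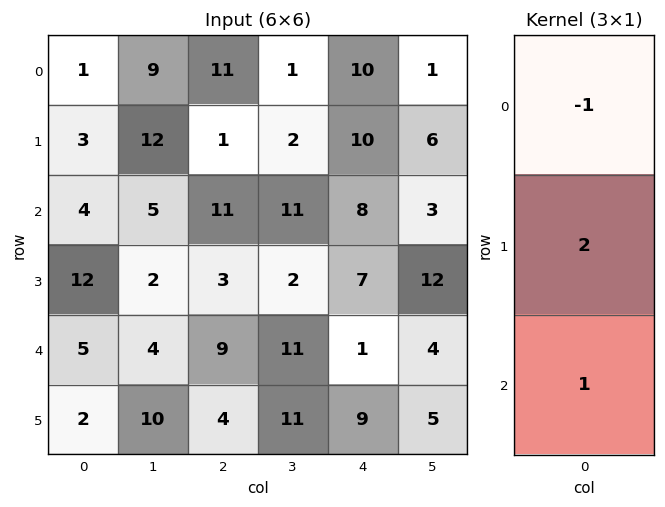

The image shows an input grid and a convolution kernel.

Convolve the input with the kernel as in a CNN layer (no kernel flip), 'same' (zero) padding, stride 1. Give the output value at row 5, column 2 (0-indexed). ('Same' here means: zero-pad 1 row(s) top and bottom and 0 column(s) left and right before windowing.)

-1

The receptive field on the zero-padded input at this output position is [9 / 4 / 0]. Elementwise product with the kernel and sum: 9·-1 + 4·2 + 0·1.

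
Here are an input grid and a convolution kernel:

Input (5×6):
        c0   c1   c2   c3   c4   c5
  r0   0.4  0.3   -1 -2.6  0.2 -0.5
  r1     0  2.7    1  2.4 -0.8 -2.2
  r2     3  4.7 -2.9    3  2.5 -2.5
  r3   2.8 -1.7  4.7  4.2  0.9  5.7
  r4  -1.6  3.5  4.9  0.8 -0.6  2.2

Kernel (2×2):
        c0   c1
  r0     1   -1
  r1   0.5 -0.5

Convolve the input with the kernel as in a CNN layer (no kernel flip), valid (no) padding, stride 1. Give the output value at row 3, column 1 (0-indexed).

-7.1

The receptive field on the input at this output position is [-1.7 4.7 / 3.5 4.9]. Elementwise product with the kernel and sum: -1.7·1 + 4.7·-1 + 3.5·0.5 + 4.9·-0.5.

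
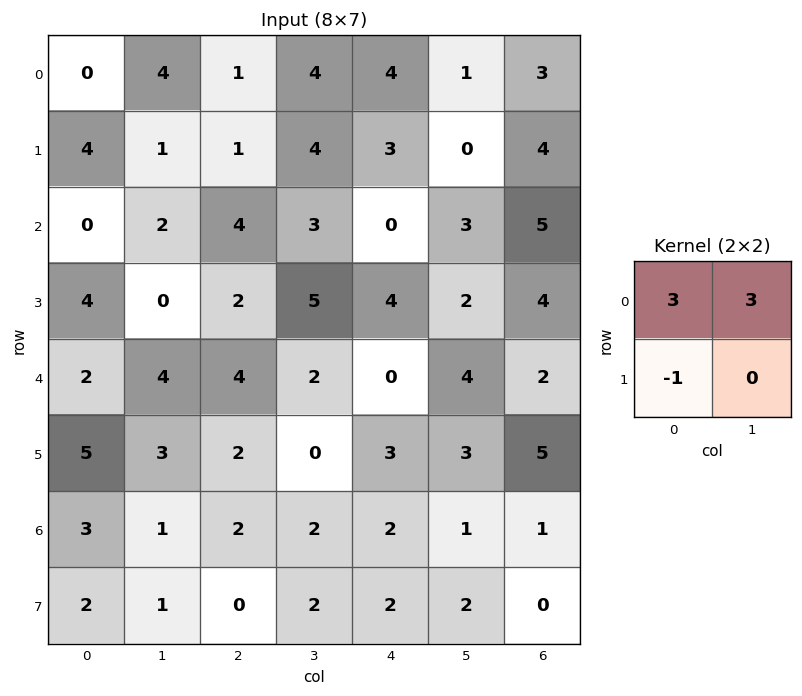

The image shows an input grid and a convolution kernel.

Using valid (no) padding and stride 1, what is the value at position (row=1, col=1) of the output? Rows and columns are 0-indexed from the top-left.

4

The receptive field on the input at this output position is [1 1 / 2 4]. Elementwise product with the kernel and sum: 1·3 + 1·3 + 2·-1.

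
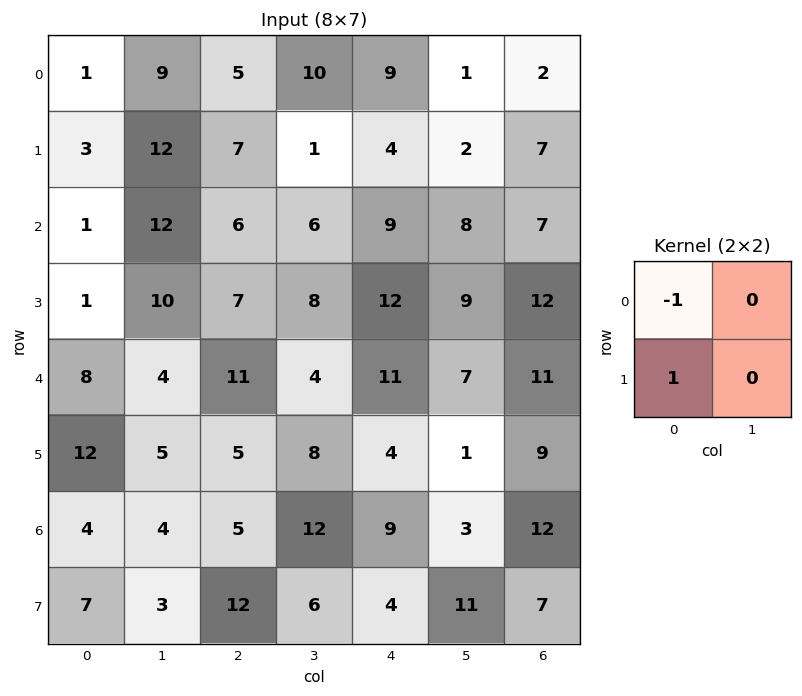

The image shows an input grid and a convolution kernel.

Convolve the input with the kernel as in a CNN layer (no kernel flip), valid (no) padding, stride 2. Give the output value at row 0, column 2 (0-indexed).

-5

The receptive field on the input at this output position is [9 1 / 4 2]. Elementwise product with the kernel and sum: 9·-1 + 4·1.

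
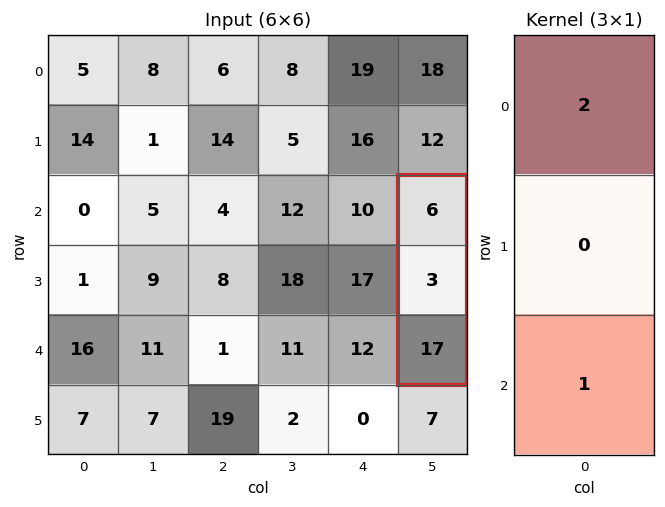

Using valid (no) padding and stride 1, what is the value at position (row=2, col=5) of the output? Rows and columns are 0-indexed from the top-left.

29

The receptive field on the input at this output position is [6 / 3 / 17]. Elementwise product with the kernel and sum: 6·2 + 17·1.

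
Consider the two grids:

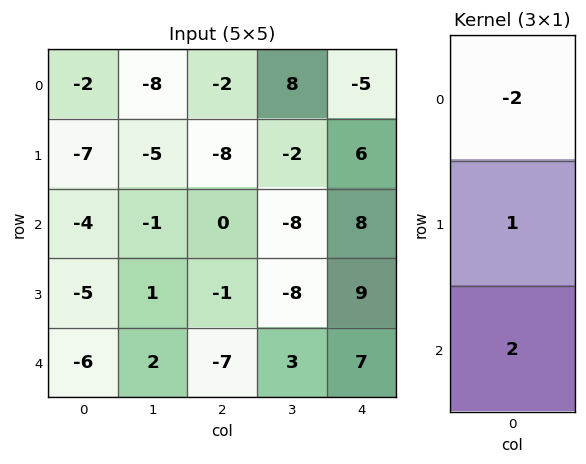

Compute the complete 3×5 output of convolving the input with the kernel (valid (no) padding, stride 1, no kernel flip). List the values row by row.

Output[0,0]: The receptive field on the input at this output position is [-2 / -7 / -4]. Elementwise product with the kernel and sum: -2·-2 + -7·1 + -4·2.

-11 9 -4 -34 32
0 11 14 -20 14
-9 7 -15 14 7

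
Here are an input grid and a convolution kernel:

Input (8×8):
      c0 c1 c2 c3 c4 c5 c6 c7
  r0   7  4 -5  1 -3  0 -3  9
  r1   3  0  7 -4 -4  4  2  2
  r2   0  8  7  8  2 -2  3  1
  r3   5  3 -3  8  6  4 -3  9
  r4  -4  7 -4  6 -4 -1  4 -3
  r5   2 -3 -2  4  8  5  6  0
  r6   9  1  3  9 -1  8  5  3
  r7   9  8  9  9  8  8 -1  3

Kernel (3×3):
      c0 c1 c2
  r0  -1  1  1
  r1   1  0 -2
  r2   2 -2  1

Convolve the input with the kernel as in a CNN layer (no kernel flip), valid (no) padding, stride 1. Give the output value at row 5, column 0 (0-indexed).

7

The receptive field on the input at this output position is [2 -3 -2 / 9 1 3 / 9 8 9]. Elementwise product with the kernel and sum: 2·-1 + -3·1 + -2·1 + 9·1 + 3·-2 + 9·2 + 8·-2 + 9·1.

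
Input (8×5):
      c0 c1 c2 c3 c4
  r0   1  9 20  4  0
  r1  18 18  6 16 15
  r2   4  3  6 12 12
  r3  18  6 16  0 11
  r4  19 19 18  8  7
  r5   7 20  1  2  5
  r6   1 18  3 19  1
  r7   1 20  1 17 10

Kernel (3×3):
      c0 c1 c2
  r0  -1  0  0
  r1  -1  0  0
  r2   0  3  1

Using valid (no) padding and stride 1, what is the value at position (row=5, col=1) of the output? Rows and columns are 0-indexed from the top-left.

The receptive field on the input at this output position is [20 1 2 / 18 3 19 / 20 1 17]. Elementwise product with the kernel and sum: 20·-1 + 18·-1 + 1·3 + 17·1.

-18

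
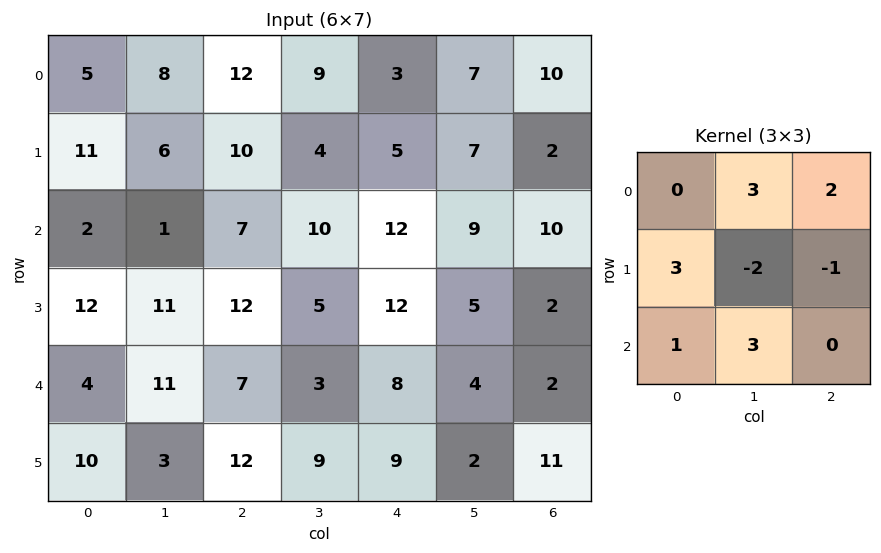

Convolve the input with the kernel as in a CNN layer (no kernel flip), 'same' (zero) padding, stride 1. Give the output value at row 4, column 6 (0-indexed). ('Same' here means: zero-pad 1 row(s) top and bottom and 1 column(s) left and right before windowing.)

49

The receptive field on the zero-padded input at this output position is [5 2 0 / 4 2 0 / 2 11 0]. Elementwise product with the kernel and sum: 2·3 + 0·2 + 4·3 + 2·-2 + 0·-1 + 2·1 + 11·3.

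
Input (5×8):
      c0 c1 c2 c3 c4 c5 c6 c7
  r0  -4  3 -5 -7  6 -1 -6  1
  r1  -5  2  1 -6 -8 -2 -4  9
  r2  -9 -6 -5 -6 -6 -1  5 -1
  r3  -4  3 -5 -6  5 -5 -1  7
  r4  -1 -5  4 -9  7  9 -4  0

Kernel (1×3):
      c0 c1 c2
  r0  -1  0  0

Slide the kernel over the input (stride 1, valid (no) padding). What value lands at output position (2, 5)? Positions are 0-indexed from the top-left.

The receptive field on the input at this output position is [-1 5 -1]. Elementwise product with the kernel and sum: -1·-1.

1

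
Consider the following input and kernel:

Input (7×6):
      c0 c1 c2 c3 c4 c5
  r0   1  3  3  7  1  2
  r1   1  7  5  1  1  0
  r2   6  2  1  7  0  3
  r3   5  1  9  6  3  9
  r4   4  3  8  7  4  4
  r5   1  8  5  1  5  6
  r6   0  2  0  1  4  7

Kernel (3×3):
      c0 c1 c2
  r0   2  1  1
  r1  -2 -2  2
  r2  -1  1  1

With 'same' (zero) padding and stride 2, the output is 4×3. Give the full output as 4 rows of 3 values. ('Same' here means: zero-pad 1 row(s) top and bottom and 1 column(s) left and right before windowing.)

12 1 -12
6 42 1
13 7 20
13 20 17

Output[0,0]: The receptive field on the zero-padded input at this output position is [0 0 0 / 0 1 3 / 0 1 7]. Elementwise product with the kernel and sum: 0·2 + 0·1 + 0·1 + 0·-2 + 1·-2 + 3·2 + 0·-1 + 1·1 + 7·1.
Output[0,1]: The receptive field on the zero-padded input at this output position is [0 0 0 / 3 3 7 / 7 5 1]. Elementwise product with the kernel and sum: 0·2 + 0·1 + 0·1 + 3·-2 + 3·-2 + 7·2 + 7·-1 + 5·1 + 1·1.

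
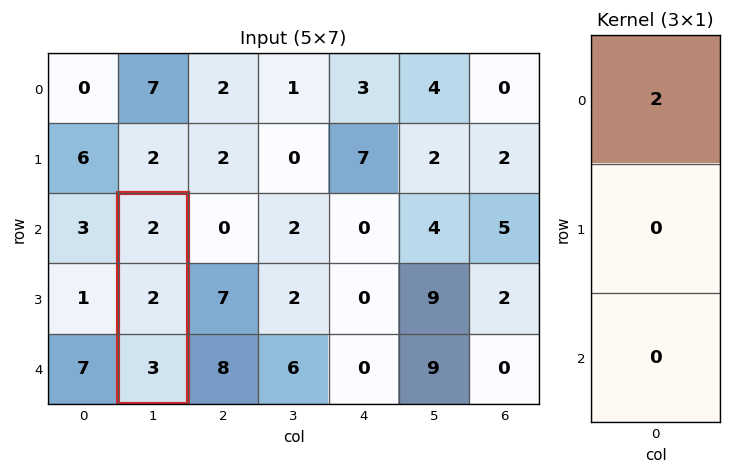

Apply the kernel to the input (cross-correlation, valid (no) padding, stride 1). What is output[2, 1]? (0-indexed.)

4

The receptive field on the input at this output position is [2 / 2 / 3]. Elementwise product with the kernel and sum: 2·2.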